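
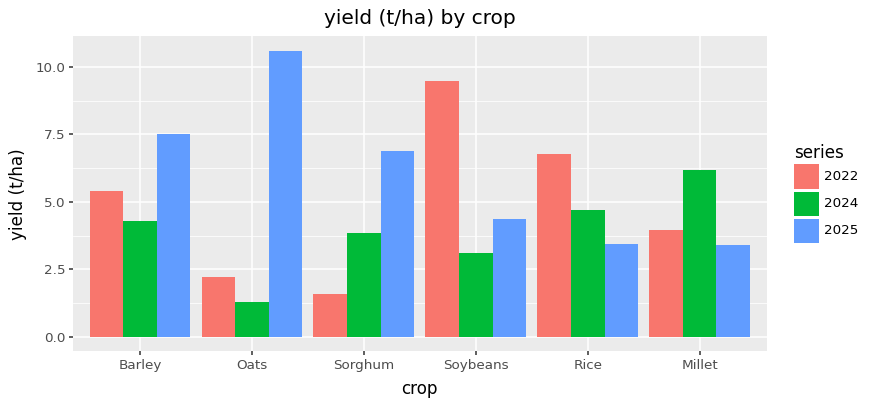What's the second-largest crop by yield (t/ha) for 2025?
Barley

Top 3 for 2025: Oats ≈ 11, Barley ≈ 8, Sorghum ≈ 7.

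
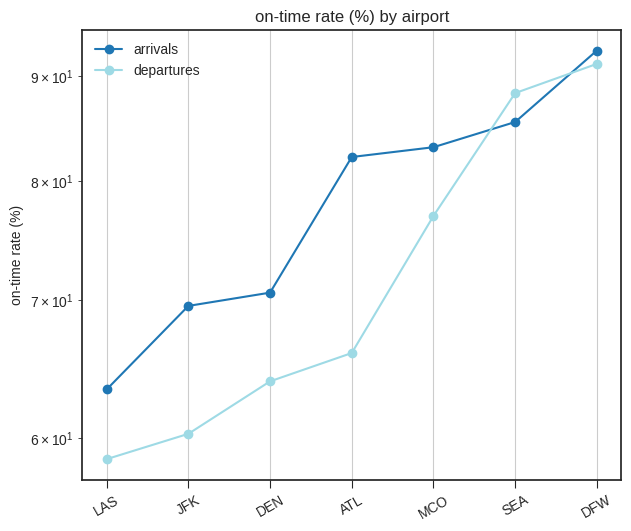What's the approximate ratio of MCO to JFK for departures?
≈ 1.25×

MCO ≈ 75, JFK ≈ 60; 75/60 ≈ 1.25.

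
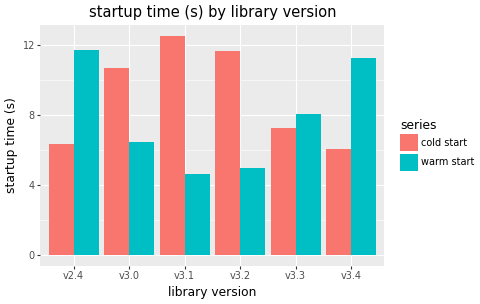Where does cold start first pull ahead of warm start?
v2.4: cold start ≈ 6 vs warm start ≈ 12 (not yet); v3.0: cold start ≈ 10 vs warm start ≈ 6 (first crossover).

v3.0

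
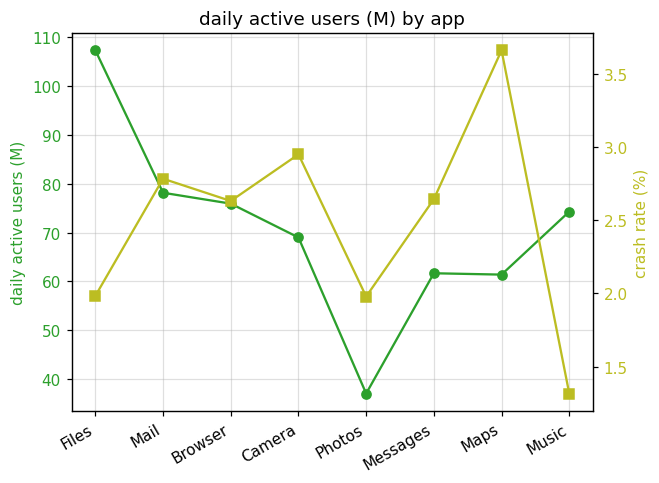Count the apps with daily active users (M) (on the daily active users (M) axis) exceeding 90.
Above 90: Files.

1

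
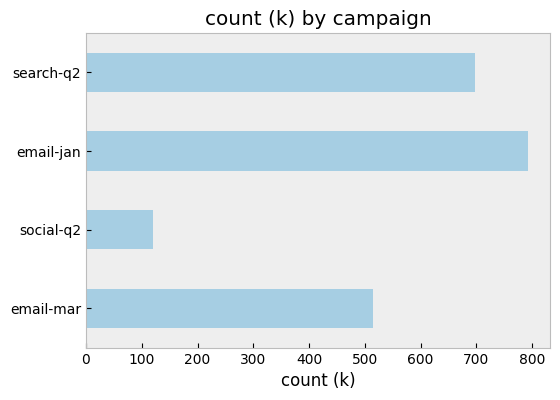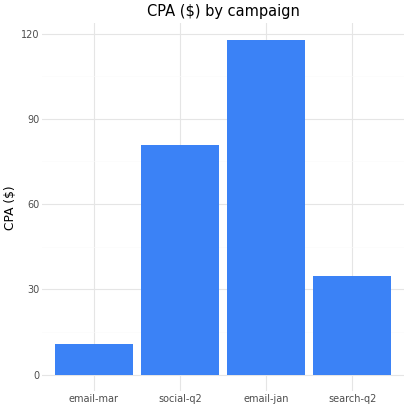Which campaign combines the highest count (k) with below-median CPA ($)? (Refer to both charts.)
search-q2

Chart 2 median CPA ($) ≈ 60; below-median campaigns: email-mar, search-q2. Among those, search-q2 has the highest count (k) (≈ 700).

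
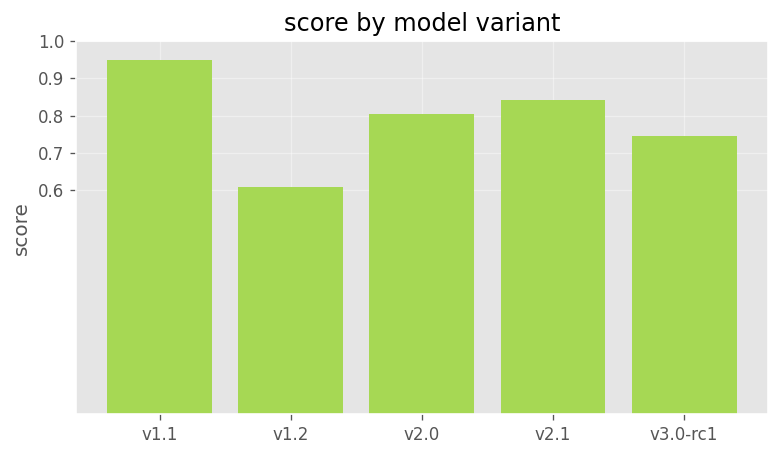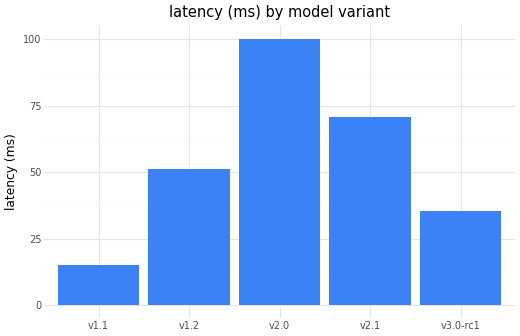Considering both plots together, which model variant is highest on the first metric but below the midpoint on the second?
v1.1

Chart 2 median latency (ms) ≈ 50; below-median model variants: v1.1, v3.0-rc1. Among those, v1.1 has the highest score (≈ 0.9).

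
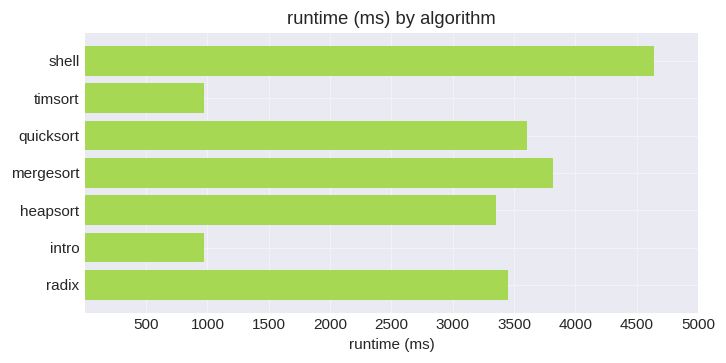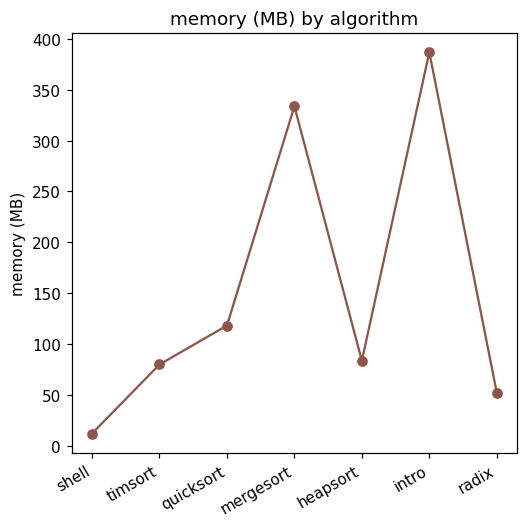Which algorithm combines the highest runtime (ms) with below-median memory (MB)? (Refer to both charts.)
Chart 2 median memory (MB) ≈ 100; below-median algorithms: shell, timsort, radix. Among those, shell has the highest runtime (ms) (≈ 4500).

shell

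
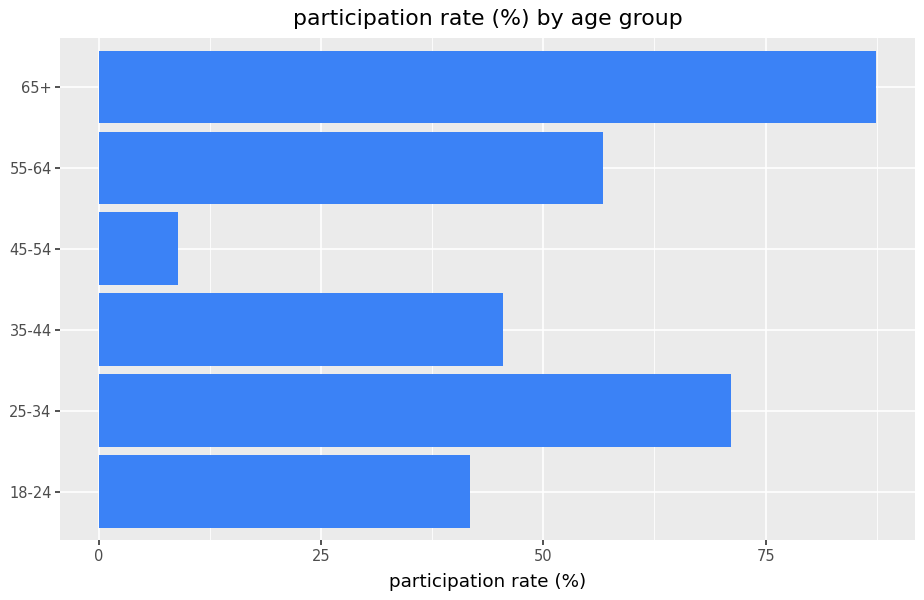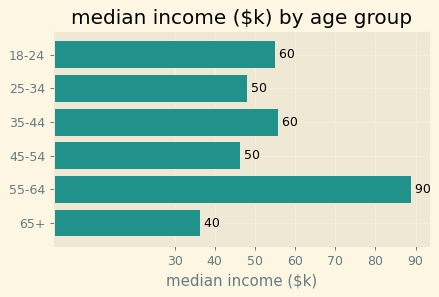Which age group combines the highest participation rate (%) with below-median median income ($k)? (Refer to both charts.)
Chart 2 median median income ($k) ≈ 50; below-median age groups: 25-34, 45-54, 65+. Among those, 65+ has the highest participation rate (%) (≈ 90).

65+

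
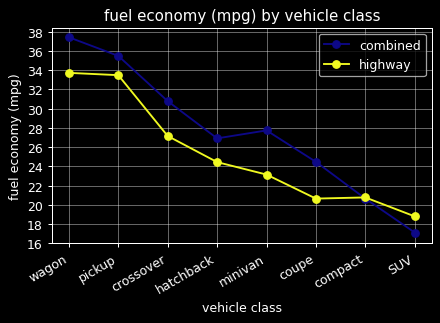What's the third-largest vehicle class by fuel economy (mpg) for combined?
crossover

Top 4 for combined: wagon ≈ 38, pickup ≈ 36, crossover ≈ 30, minivan ≈ 28.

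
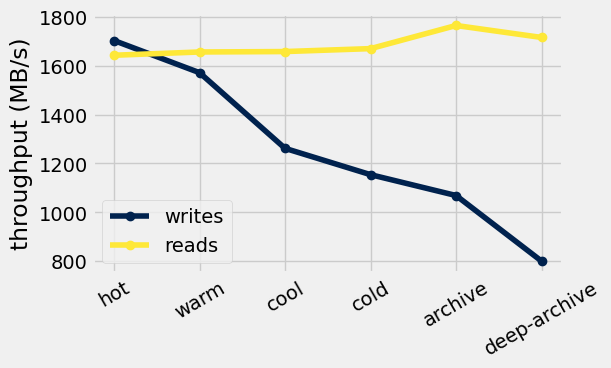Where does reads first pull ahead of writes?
hot: reads ≈ 1600 vs writes ≈ 1700 (not yet); warm: reads ≈ 1700 vs writes ≈ 1600 (first crossover).

warm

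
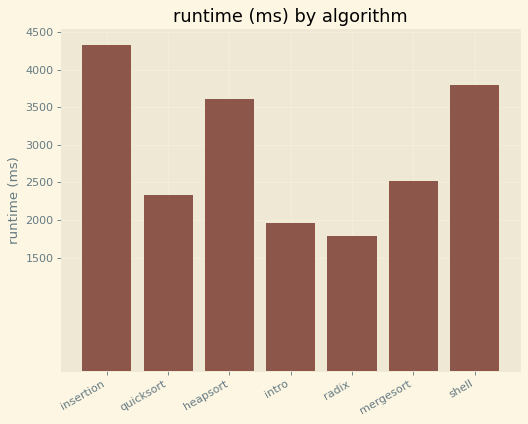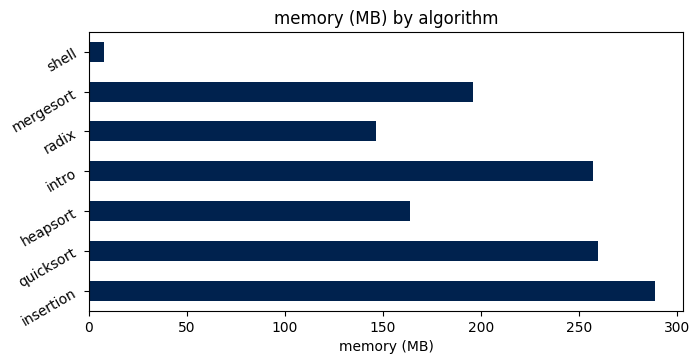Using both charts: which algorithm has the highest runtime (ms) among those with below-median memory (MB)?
shell

Chart 2 median memory (MB) ≈ 200; below-median algorithms: heapsort, radix, shell. Among those, shell has the highest runtime (ms) (≈ 4000).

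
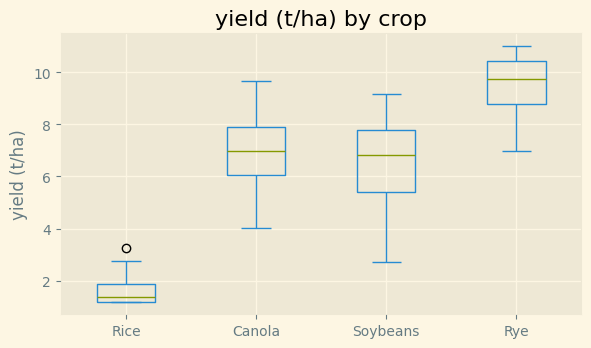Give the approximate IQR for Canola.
Q3 ≈ 8, Q1 ≈ 6; IQR ≈ 2.

≈ 2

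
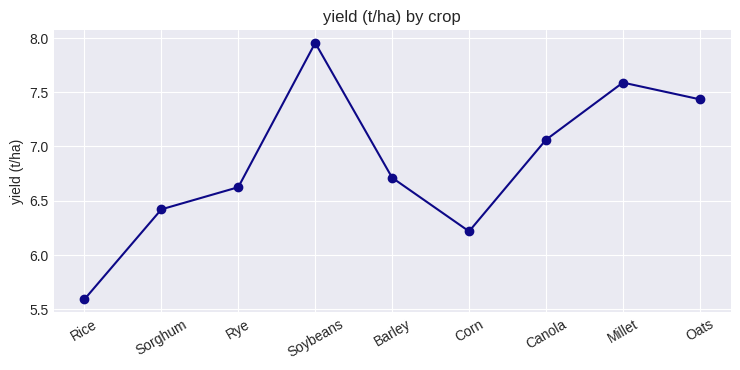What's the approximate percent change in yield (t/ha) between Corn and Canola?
Corn ≈ 6.2, Canola ≈ 7.0; (7.0 − 6.2) / 6.2 ≈ +12.9%.

≈ +12.9%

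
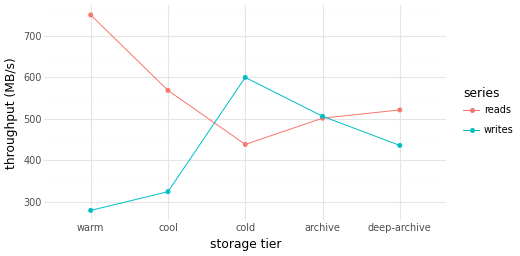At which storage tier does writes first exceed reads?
cool: writes ≈ 300 vs reads ≈ 550 (not yet); cold: writes ≈ 600 vs reads ≈ 450 (first crossover).

cold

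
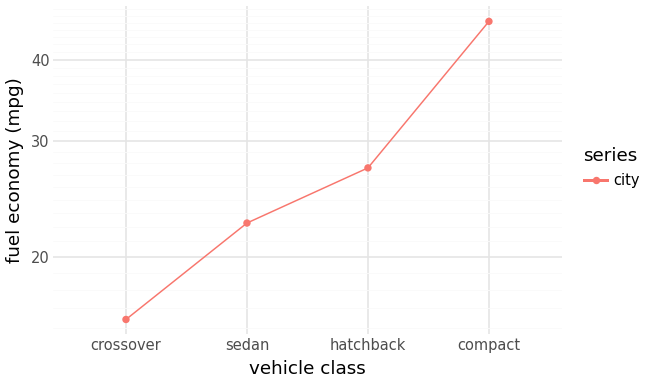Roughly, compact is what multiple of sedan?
≈ 1.8×

compact ≈ 45, sedan ≈ 25; 45/25 ≈ 1.8.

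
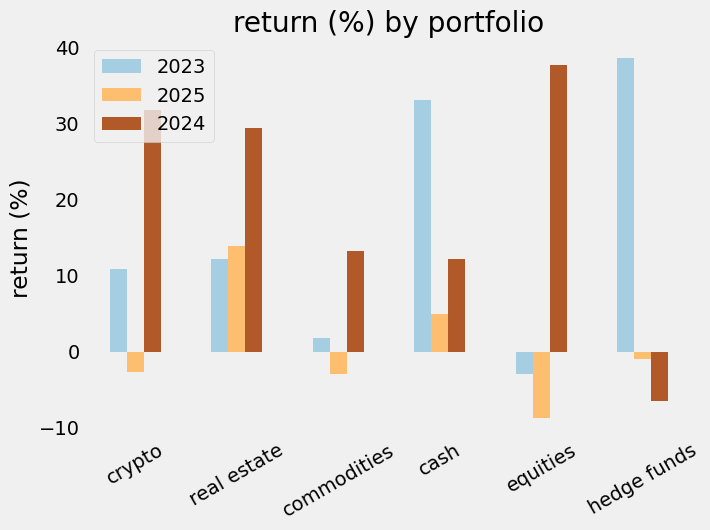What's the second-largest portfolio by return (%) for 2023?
Top 3 for 2023: hedge funds ≈ 40, cash ≈ 35, real estate ≈ 10.

cash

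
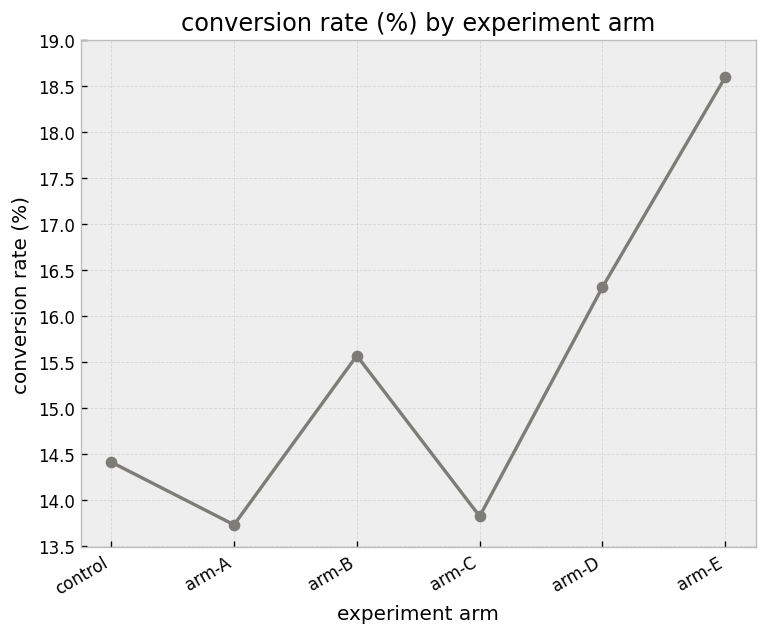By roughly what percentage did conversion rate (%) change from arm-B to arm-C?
arm-B ≈ 15.5, arm-C ≈ 14.0; (14.0 − 15.5) / 15.5 ≈ -9.7%.

≈ -9.7%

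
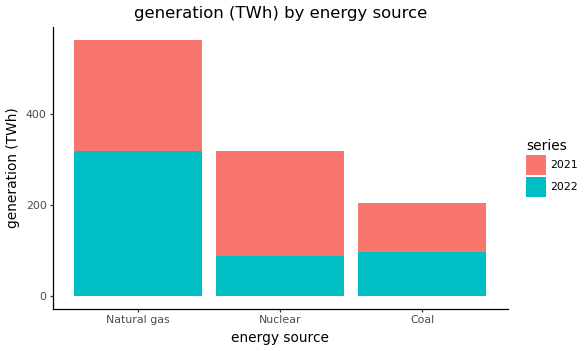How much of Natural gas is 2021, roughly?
2021 top ≈ 550, bottom ≈ 300; segment ≈ 250.

≈ 250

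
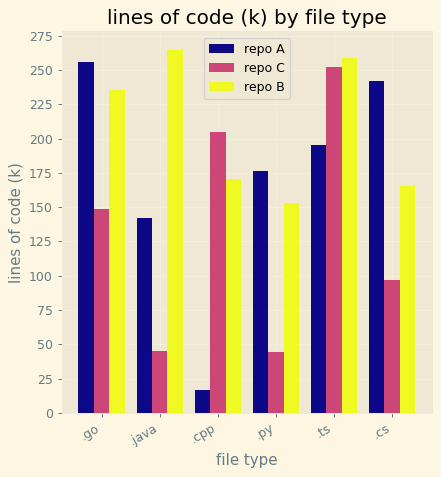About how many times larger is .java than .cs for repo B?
≈ 1.57×

.java ≈ 275, .cs ≈ 175; 275/175 ≈ 1.57.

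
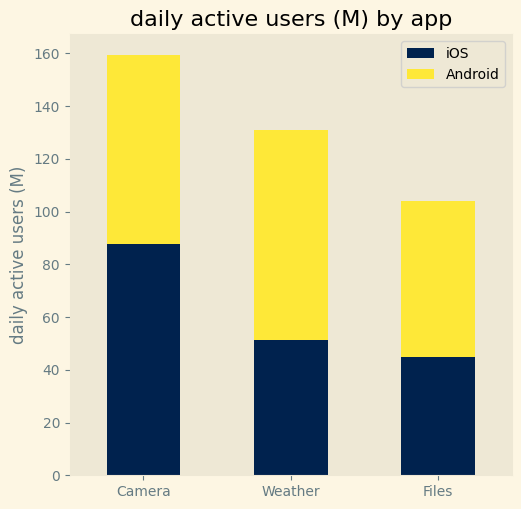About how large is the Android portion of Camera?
Android top ≈ 160, bottom ≈ 80; segment ≈ 80.

≈ 80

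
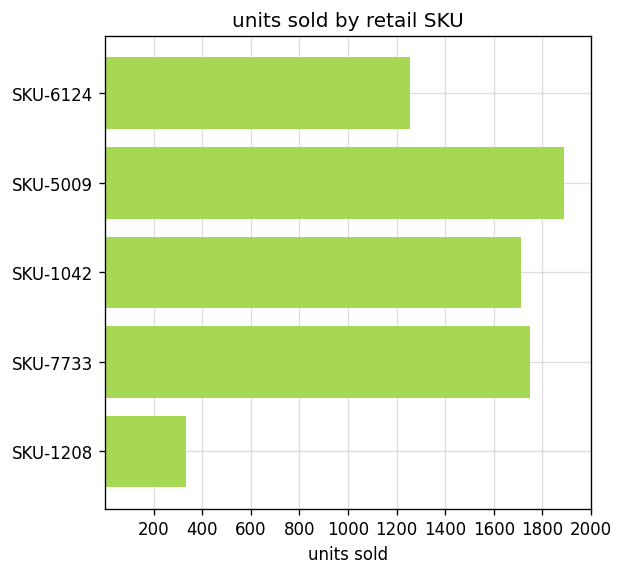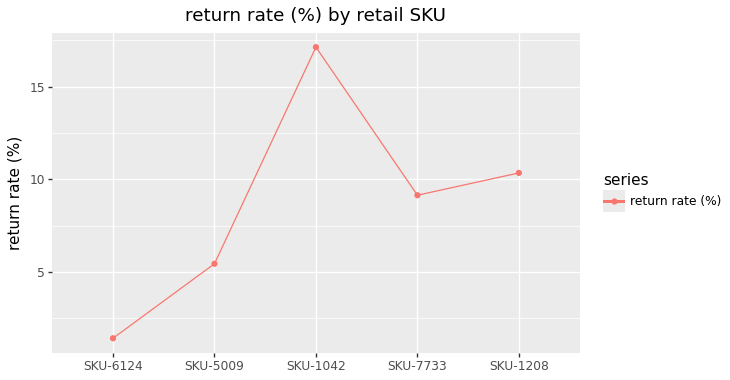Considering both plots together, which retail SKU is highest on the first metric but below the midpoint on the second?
SKU-5009

Chart 2 median return rate (%) ≈ 10; below-median retail SKUs: SKU-6124, SKU-5009. Among those, SKU-5009 has the highest units sold (≈ 1800).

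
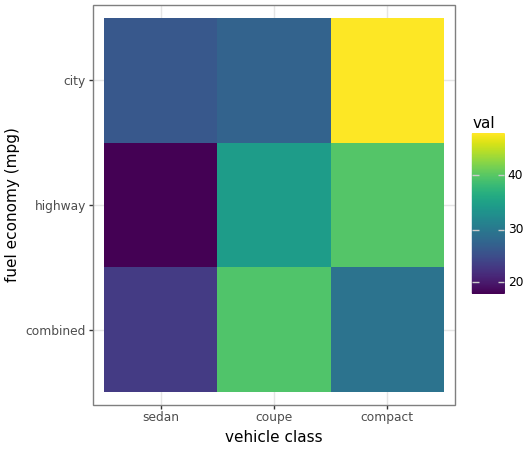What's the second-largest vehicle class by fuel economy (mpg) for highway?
Top 3 for highway: compact ≈ 40, coupe ≈ 35, sedan ≈ 20.

coupe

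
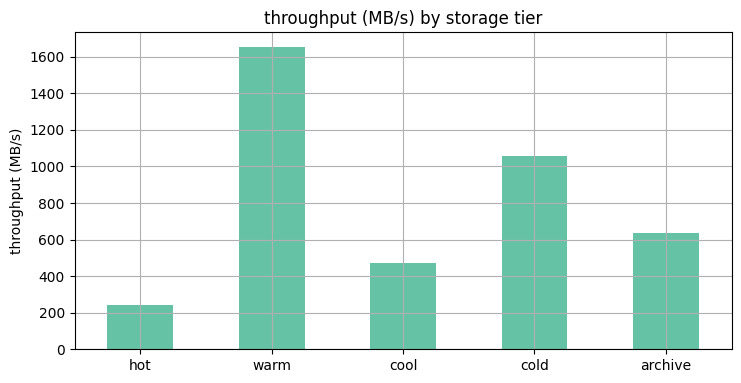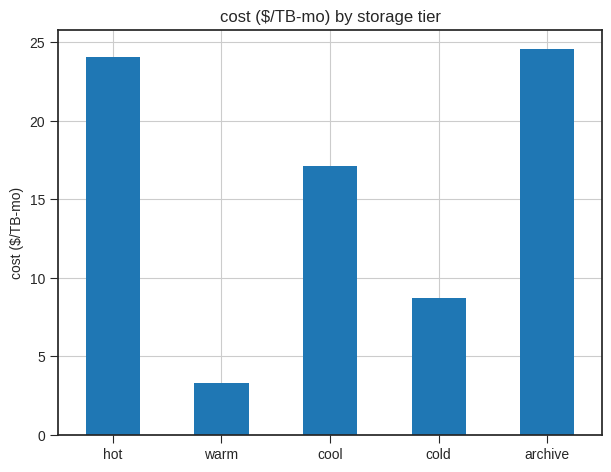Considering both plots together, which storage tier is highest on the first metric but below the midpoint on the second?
Chart 2 median cost ($/TB-mo) ≈ 15; below-median storage tiers: warm, cold. Among those, warm has the highest throughput (MB/s) (≈ 1600).

warm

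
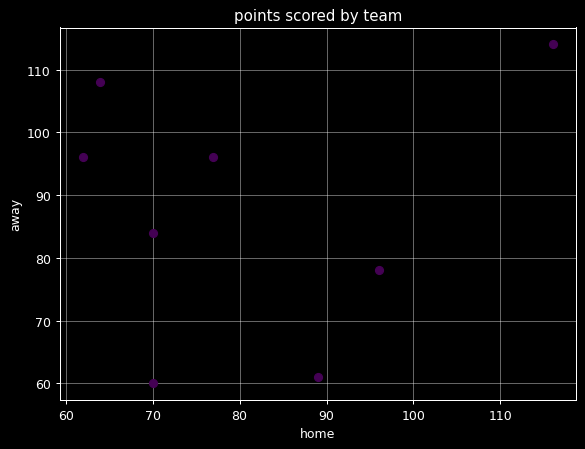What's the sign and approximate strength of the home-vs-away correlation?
no clear correlation

Points are roughly uncorrelated; weak (|r| ≈ 0.1).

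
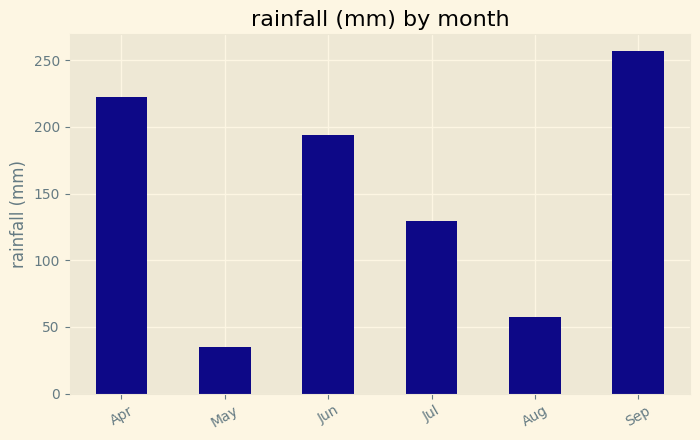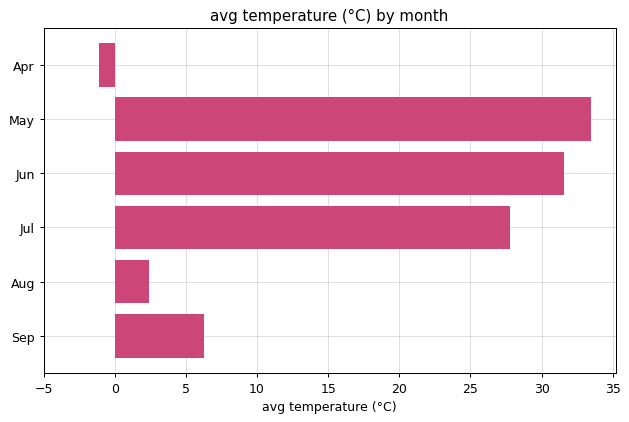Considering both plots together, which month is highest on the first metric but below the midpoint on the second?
Sep

Chart 2 median avg temperature (°C) ≈ 15; below-median months: Apr, Aug, Sep. Among those, Sep has the highest rainfall (mm) (≈ 250).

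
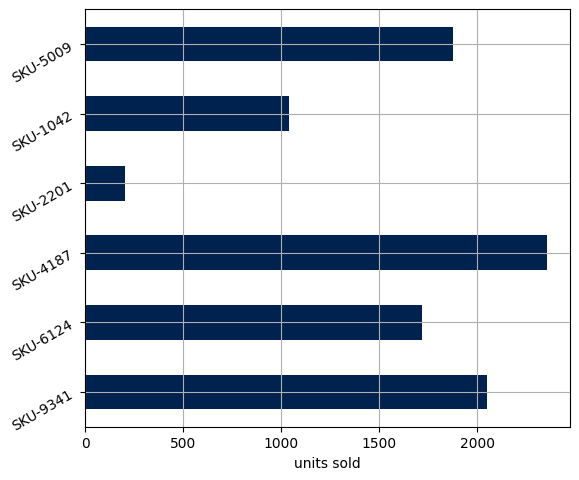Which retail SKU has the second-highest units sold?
Top 3: SKU-4187 ≈ 2400, SKU-9341 ≈ 2000, SKU-5009 ≈ 1800.

SKU-9341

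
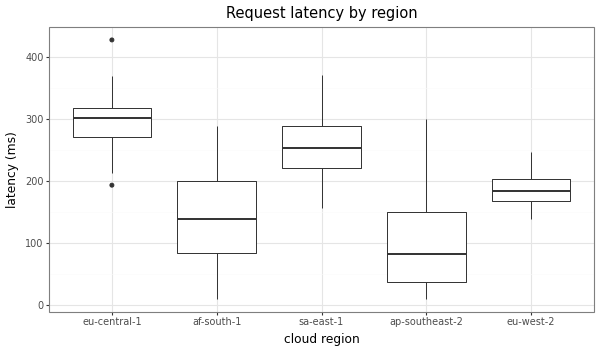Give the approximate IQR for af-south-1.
Q3 ≈ 200, Q1 ≈ 80; IQR ≈ 120.

≈ 120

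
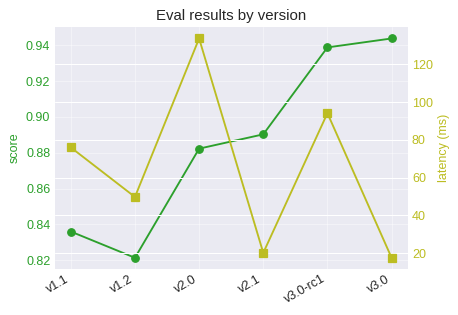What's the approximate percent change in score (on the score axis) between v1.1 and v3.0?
≈ +11.9%

v1.1 ≈ 0.84, v3.0 ≈ 0.94; (0.94 − 0.84) / 0.84 ≈ +11.9%.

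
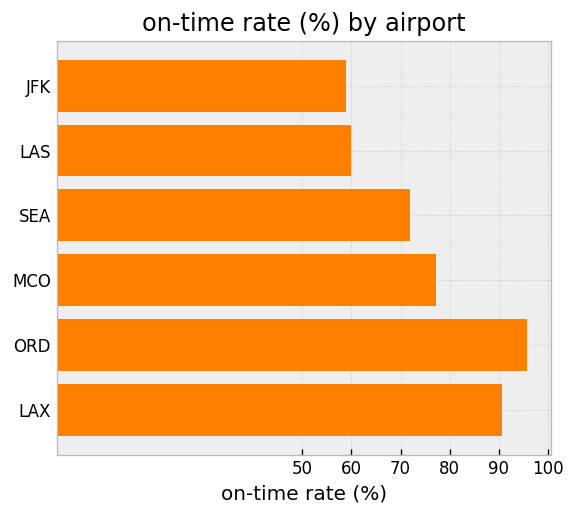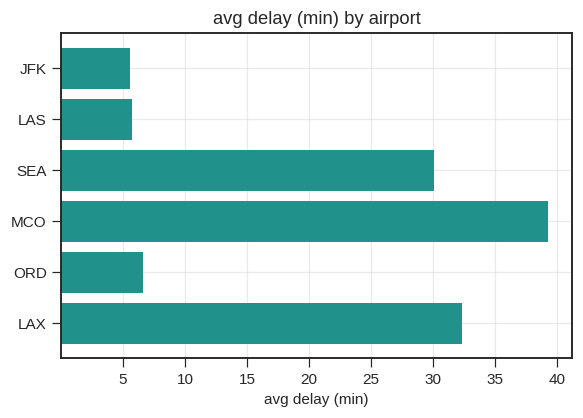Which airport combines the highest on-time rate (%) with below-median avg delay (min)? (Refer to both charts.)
Chart 2 median avg delay (min) ≈ 20; below-median airports: JFK, LAS, ORD. Among those, ORD has the highest on-time rate (%) (≈ 100).

ORD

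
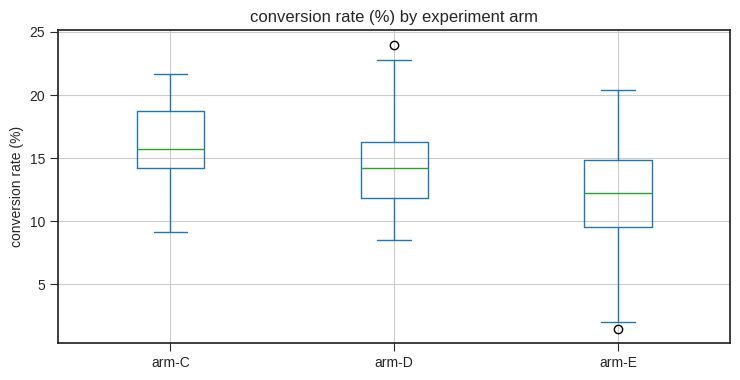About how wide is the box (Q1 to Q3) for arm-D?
Q3 ≈ 16.5, Q1 ≈ 12.0; IQR ≈ 4.5.

≈ 4.5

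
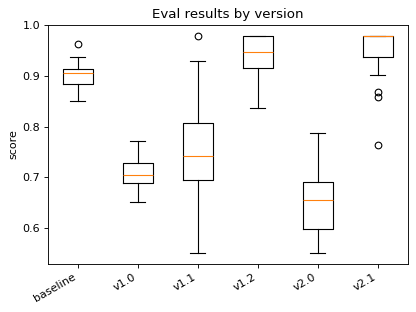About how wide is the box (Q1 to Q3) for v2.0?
≈ 0.10

Q3 ≈ 0.70, Q1 ≈ 0.60; IQR ≈ 0.10.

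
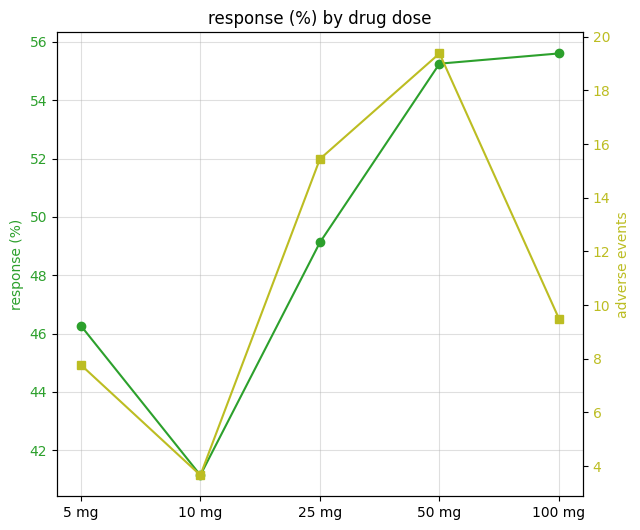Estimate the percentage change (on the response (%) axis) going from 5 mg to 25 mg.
5 mg ≈ 46, 25 mg ≈ 50; (50 − 46) / 46 ≈ +8.7%.

≈ +8.7%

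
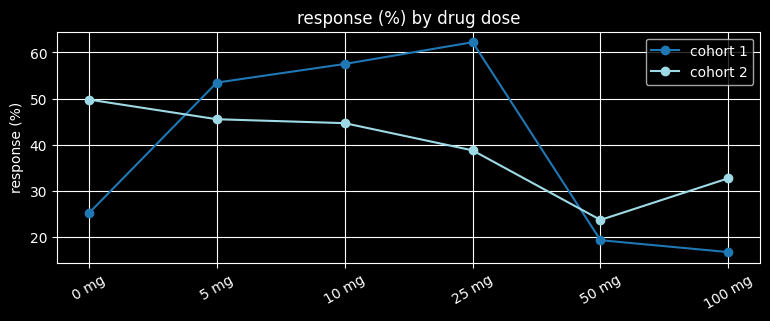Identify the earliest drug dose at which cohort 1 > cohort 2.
5 mg

0 mg: cohort 1 ≈ 25 vs cohort 2 ≈ 50 (not yet); 5 mg: cohort 1 ≈ 55 vs cohort 2 ≈ 45 (first crossover).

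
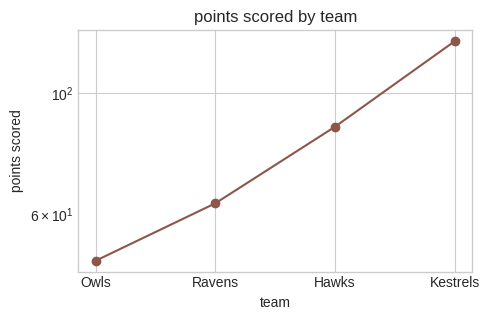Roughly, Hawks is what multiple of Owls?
Hawks ≈ 90, Owls ≈ 50; 90/50 ≈ 1.8.

≈ 1.8×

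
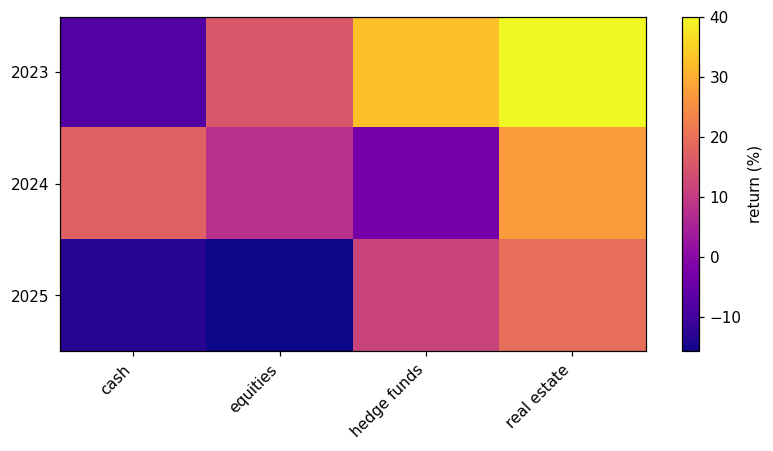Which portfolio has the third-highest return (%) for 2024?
Top 4 for 2024: real estate ≈ 25, cash ≈ 15, equities ≈ 10, hedge funds ≈ -5.

equities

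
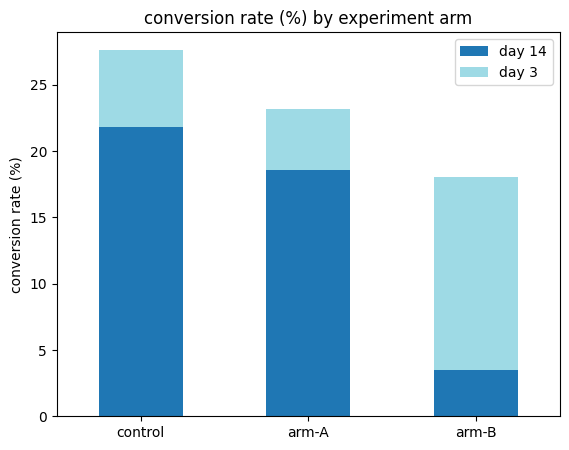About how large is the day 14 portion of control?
≈ 20

day 14 top ≈ 20, bottom ≈ 0; segment ≈ 20.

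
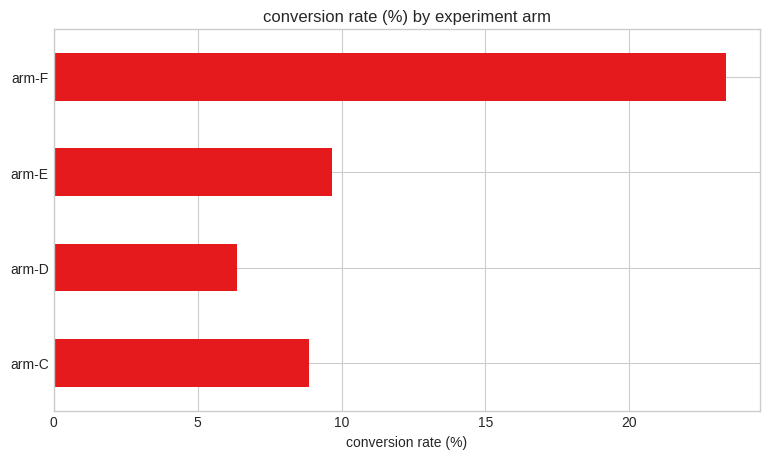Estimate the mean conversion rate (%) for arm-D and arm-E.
(6 + 10) / 2 ≈ 8.

≈ 8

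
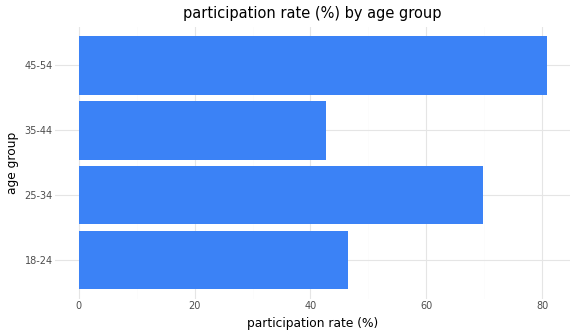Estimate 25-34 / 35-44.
≈ 1.75×

25-34 ≈ 70, 35-44 ≈ 40; 70/40 ≈ 1.75.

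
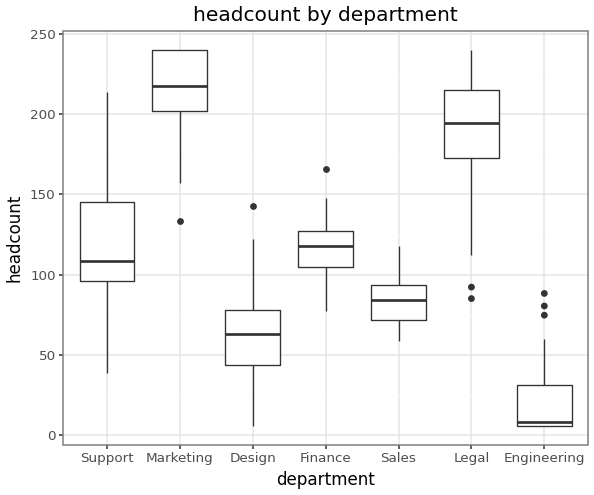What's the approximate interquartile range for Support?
Q3 ≈ 140, Q1 ≈ 100; IQR ≈ 40.

≈ 40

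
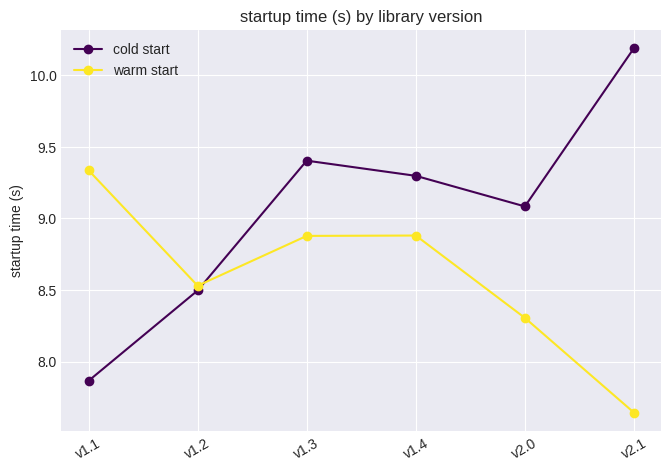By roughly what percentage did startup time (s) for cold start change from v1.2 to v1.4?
≈ +11.8%

v1.2 ≈ 8.5, v1.4 ≈ 9.5; (9.5 − 8.5) / 8.5 ≈ +11.8%.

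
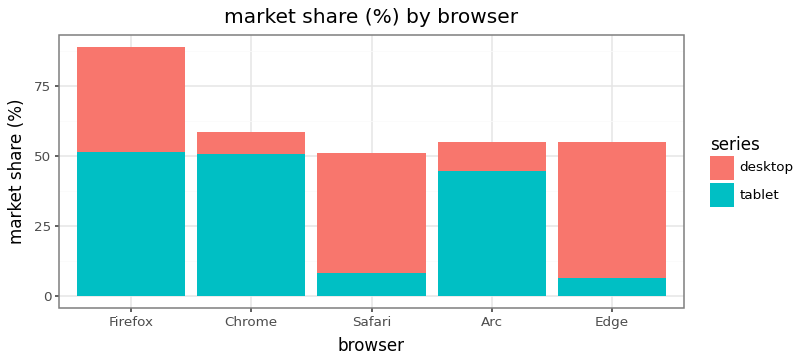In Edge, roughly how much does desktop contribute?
≈ 40

desktop top ≈ 50, bottom ≈ 10; segment ≈ 40.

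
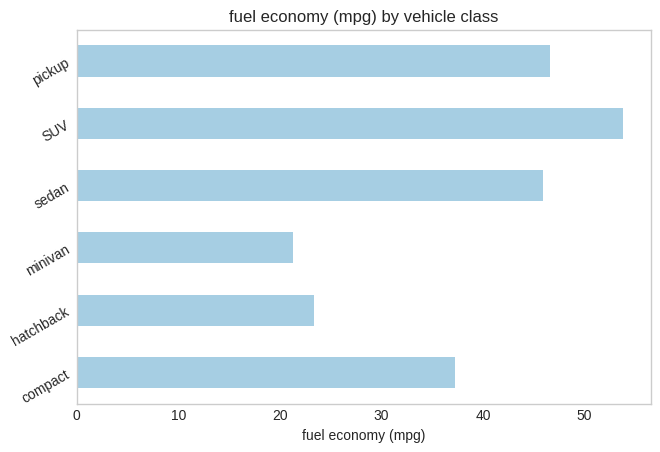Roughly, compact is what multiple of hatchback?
≈ 1.4×

compact ≈ 35, hatchback ≈ 25; 35/25 ≈ 1.4.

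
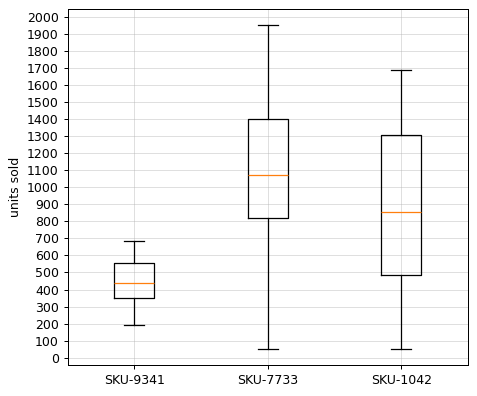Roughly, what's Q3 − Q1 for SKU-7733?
Q3 ≈ 1400, Q1 ≈ 800; IQR ≈ 600.

≈ 600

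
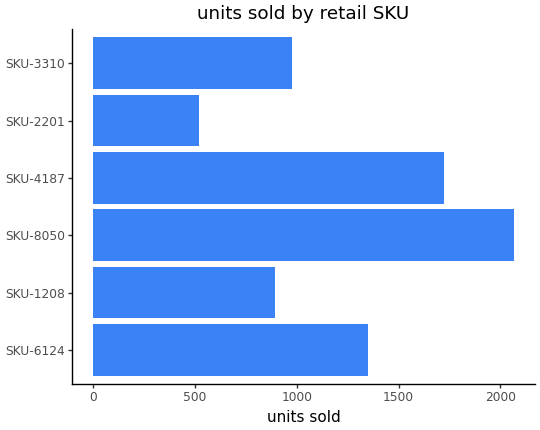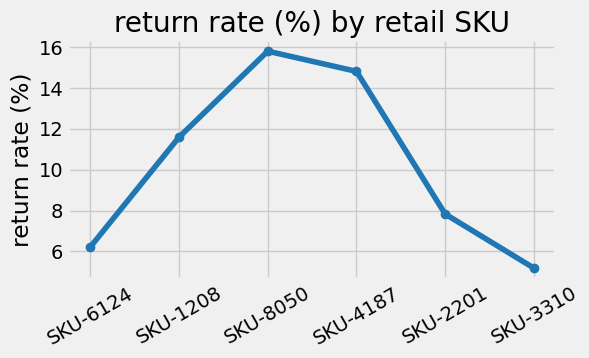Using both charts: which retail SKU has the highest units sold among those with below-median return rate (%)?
SKU-6124

Chart 2 median return rate (%) ≈ 10; below-median retail SKUs: SKU-6124, SKU-2201, SKU-3310. Among those, SKU-6124 has the highest units sold (≈ 1400).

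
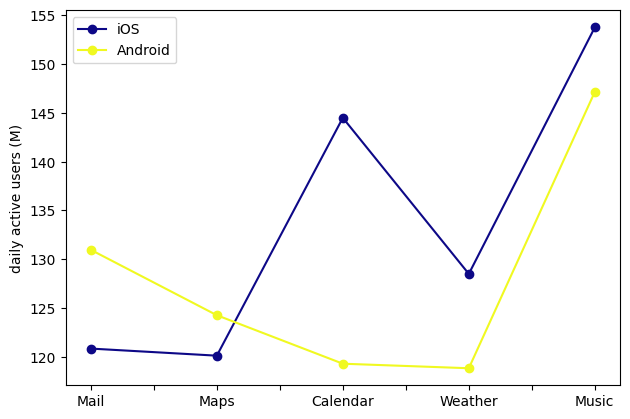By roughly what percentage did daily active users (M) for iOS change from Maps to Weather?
≈ +8.3%

Maps ≈ 120, Weather ≈ 130; (130 − 120) / 120 ≈ +8.3%.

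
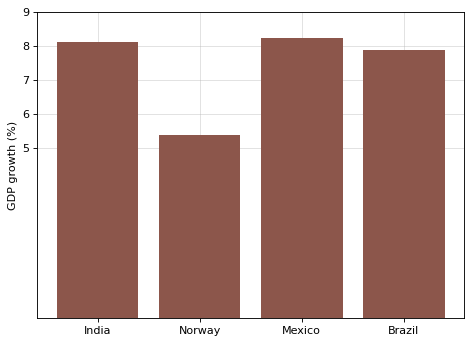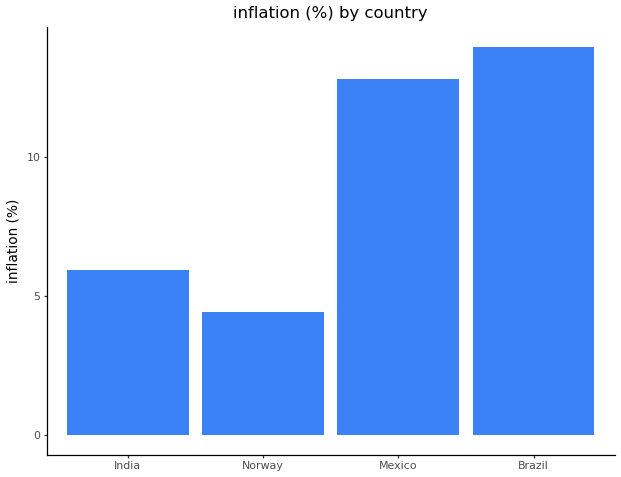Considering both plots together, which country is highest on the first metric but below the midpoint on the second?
Chart 2 median inflation (%) ≈ 10; below-median countries: India, Norway. Among those, India has the highest GDP growth (%) (≈ 8).

India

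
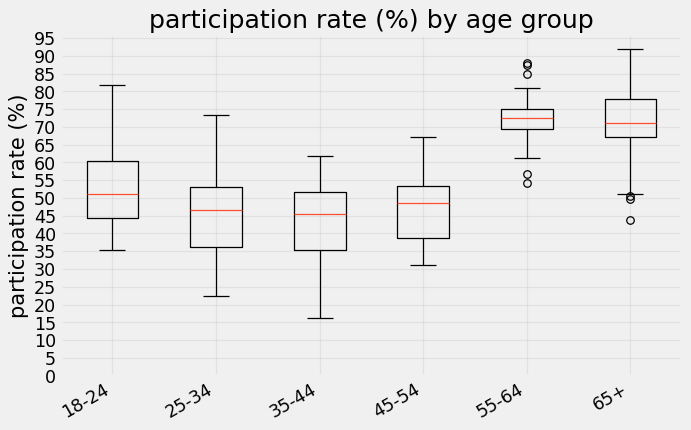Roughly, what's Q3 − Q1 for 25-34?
Q3 ≈ 55, Q1 ≈ 35; IQR ≈ 20.

≈ 20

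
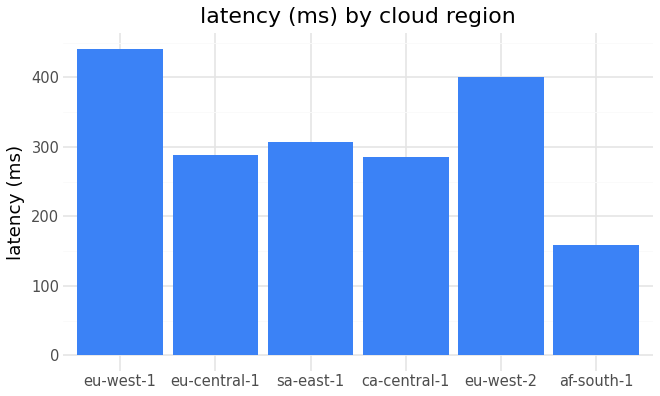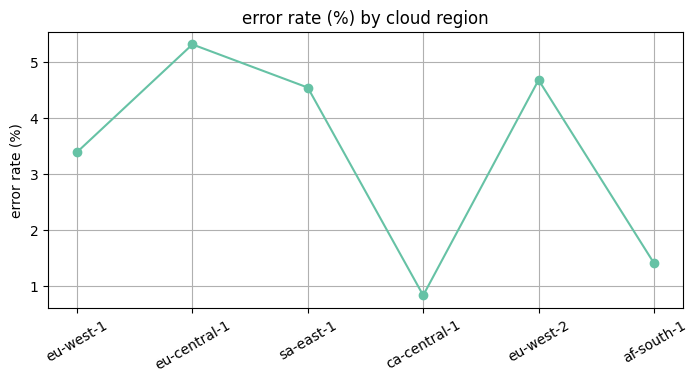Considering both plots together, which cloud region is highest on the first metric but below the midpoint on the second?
Chart 2 median error rate (%) ≈ 4; below-median cloud regions: eu-west-1, ca-central-1, af-south-1. Among those, eu-west-1 has the highest latency (ms) (≈ 450).

eu-west-1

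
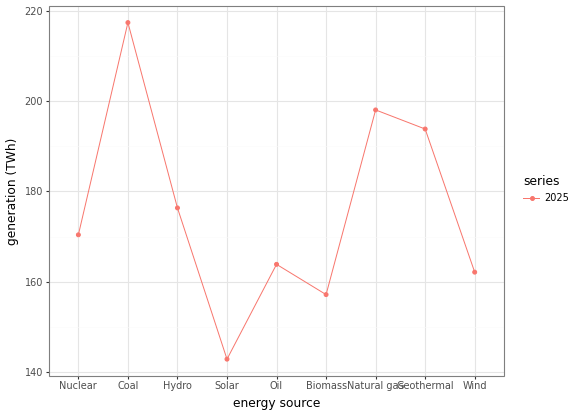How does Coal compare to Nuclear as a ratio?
Coal ≈ 220, Nuclear ≈ 170; 220/170 ≈ 1.29.

≈ 1.29×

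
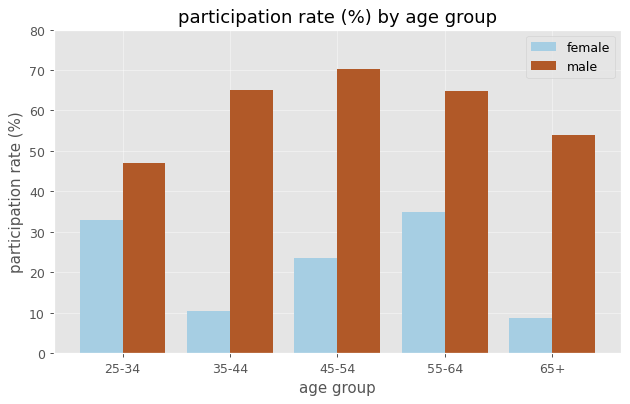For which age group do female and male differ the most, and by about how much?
35-44: female ≈ 10, male ≈ 70 → gap ≈ 60. Next-largest (45-54) is only ≈ 50.

35-44, ≈ 60 %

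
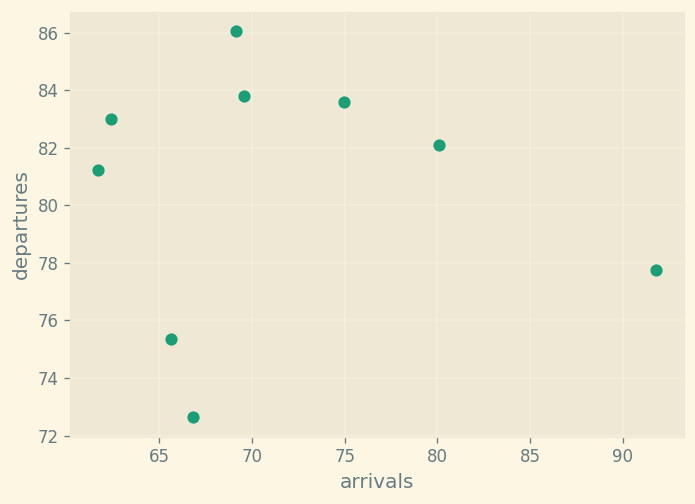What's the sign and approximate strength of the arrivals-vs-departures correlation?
Points are roughly uncorrelated; weak (|r| ≈ 0.0).

no clear correlation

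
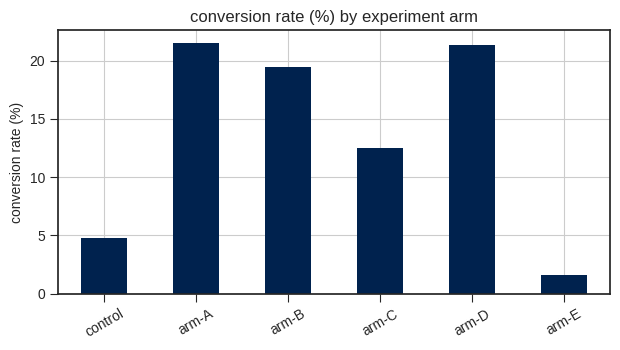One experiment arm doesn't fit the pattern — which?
arm-E

arm-E ≈ 2; the rest sit between ≈ 4 and ≈ 22.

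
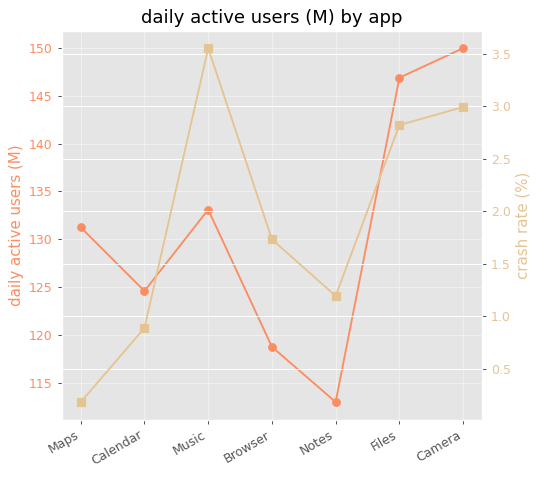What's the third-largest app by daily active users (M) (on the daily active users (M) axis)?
Music

Top 4 (on the daily active users (M) axis): Camera ≈ 150, Files ≈ 145, Music ≈ 135, Maps ≈ 130.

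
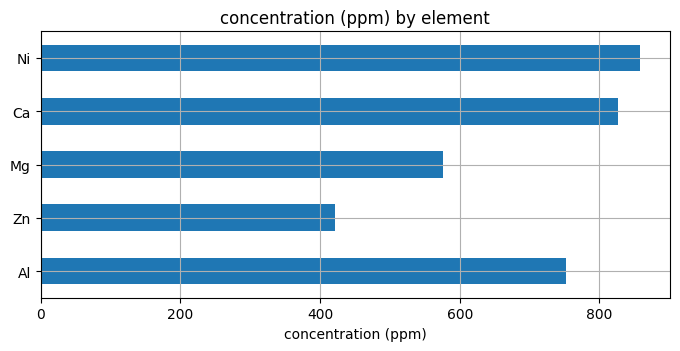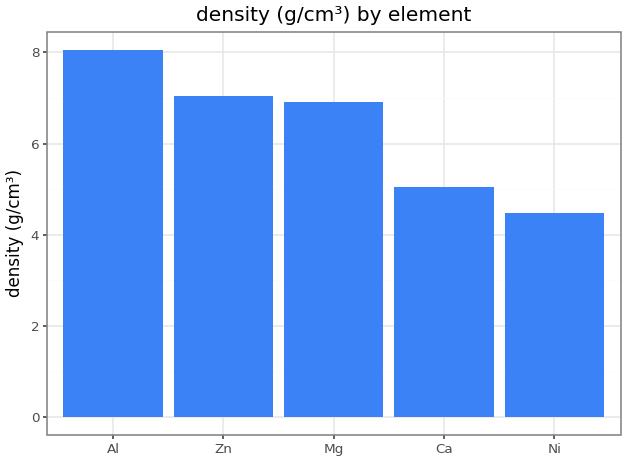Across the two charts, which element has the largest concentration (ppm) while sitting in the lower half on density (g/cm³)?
Ni

Chart 2 median density (g/cm³) ≈ 7; below-median elements: Ca, Ni. Among those, Ni has the highest concentration (ppm) (≈ 900).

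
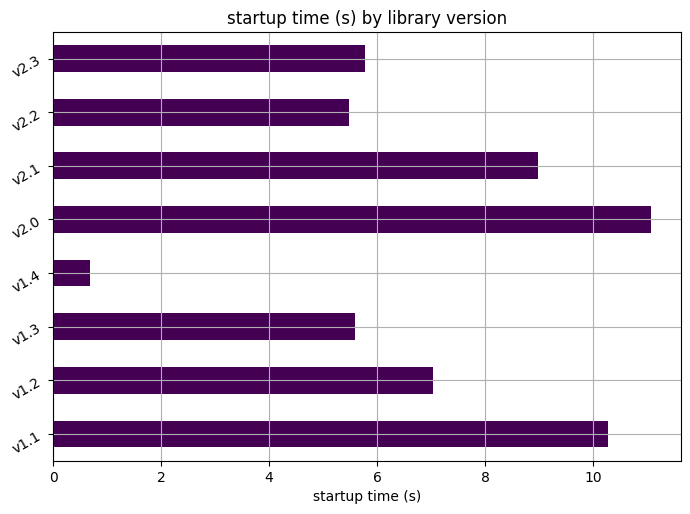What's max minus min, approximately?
Max v2.0 ≈ 11, min v1.4 ≈ 1; range ≈ 10.

≈ 10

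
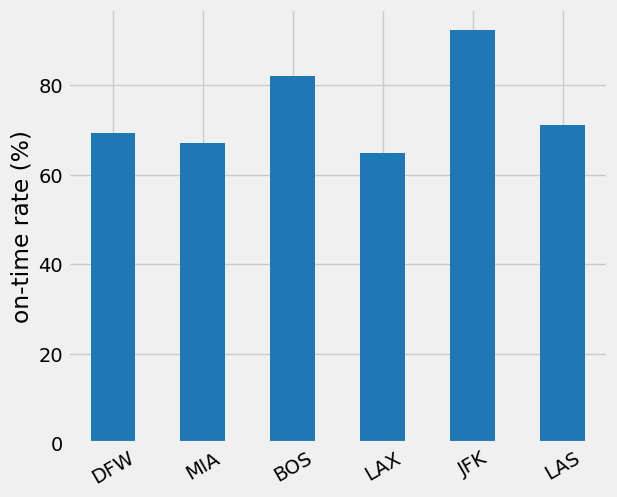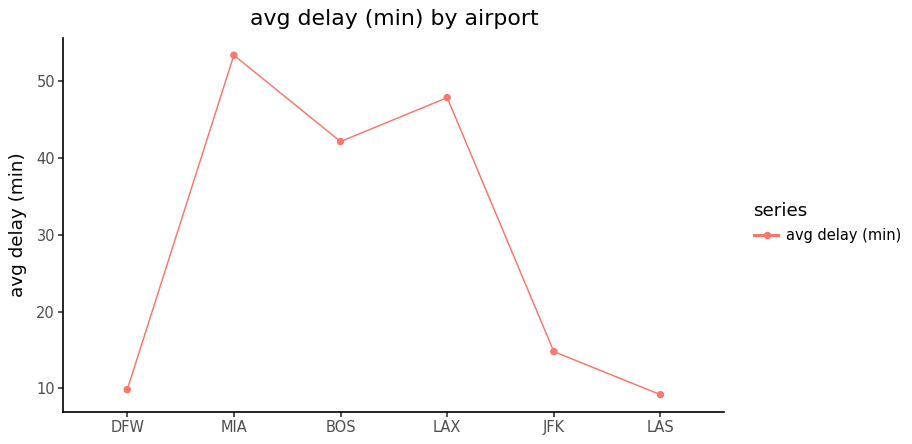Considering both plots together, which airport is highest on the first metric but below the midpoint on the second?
Chart 2 median avg delay (min) ≈ 30; below-median airports: DFW, JFK, LAS. Among those, JFK has the highest on-time rate (%) (≈ 90).

JFK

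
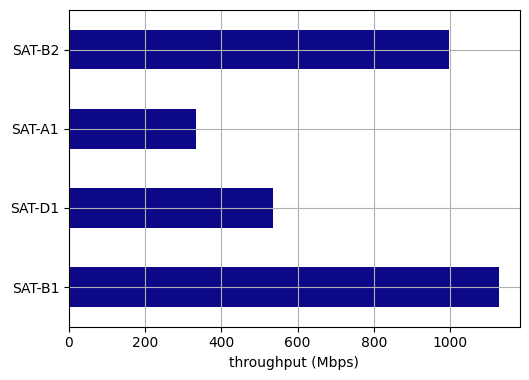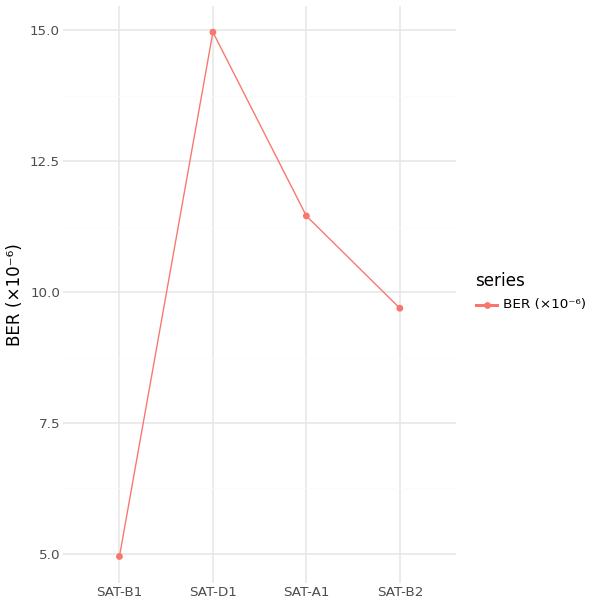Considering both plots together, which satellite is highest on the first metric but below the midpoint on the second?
Chart 2 median BER (×10⁻⁶) ≈ 10; below-median satellites: SAT-B1, SAT-B2. Among those, SAT-B1 has the highest throughput (Mbps) (≈ 1200).

SAT-B1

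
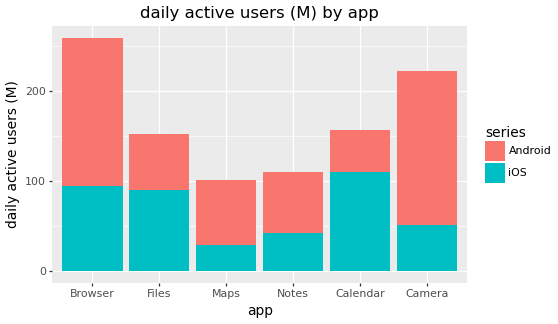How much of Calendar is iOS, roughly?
≈ 100

iOS top ≈ 100, bottom ≈ 0; segment ≈ 100.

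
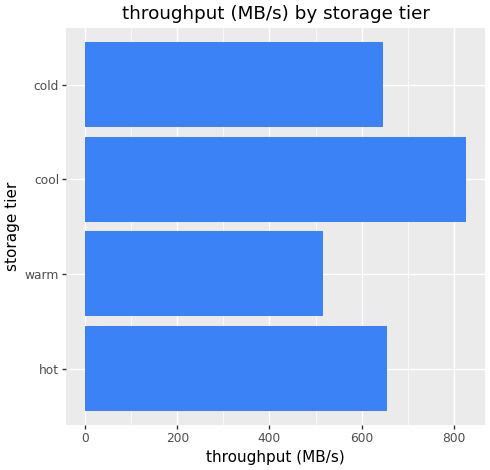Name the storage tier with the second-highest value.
hot

Top 3: cool ≈ 800, hot ≈ 700, cold ≈ 600.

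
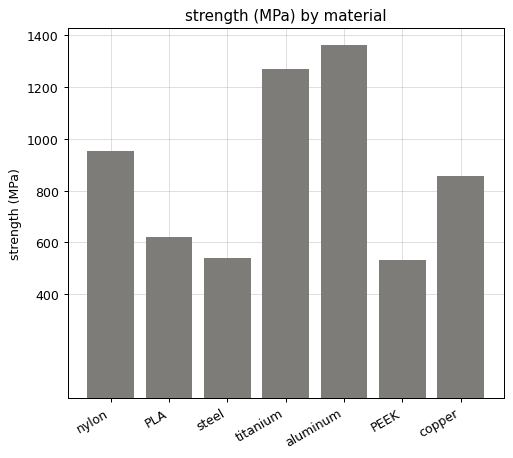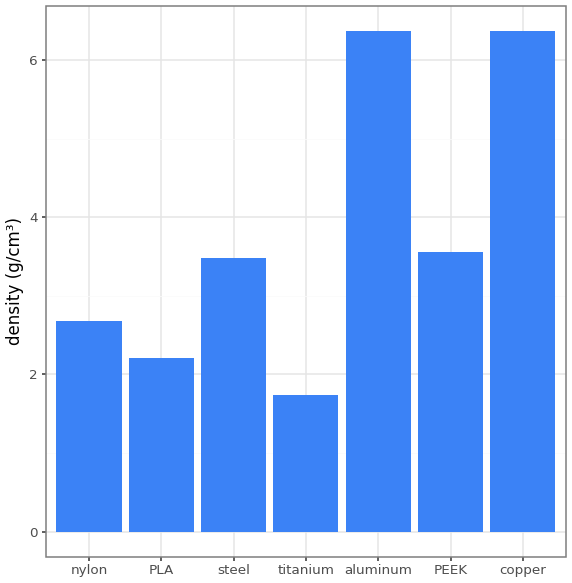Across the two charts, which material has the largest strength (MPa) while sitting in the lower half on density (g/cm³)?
titanium

Chart 2 median density (g/cm³) ≈ 3; below-median materials: nylon, PLA, titanium. Among those, titanium has the highest strength (MPa) (≈ 1200).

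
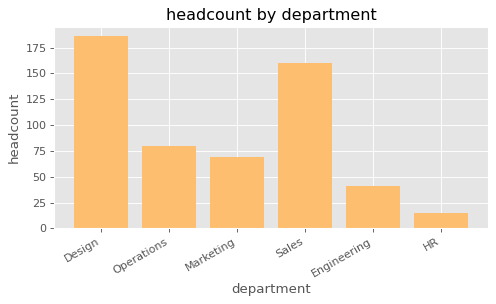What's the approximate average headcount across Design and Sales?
≈ 170

(180 + 160) / 2 ≈ 170.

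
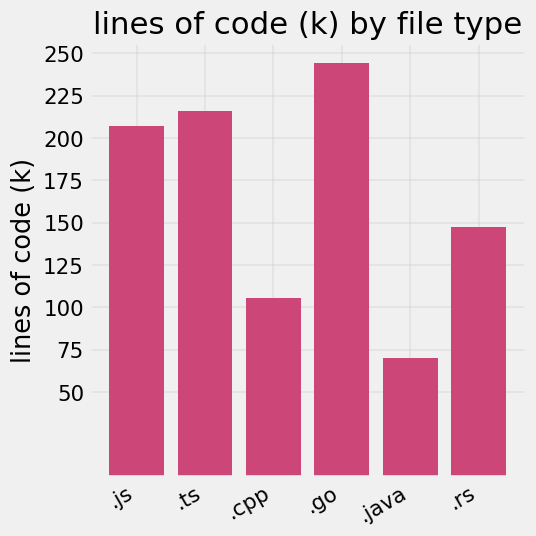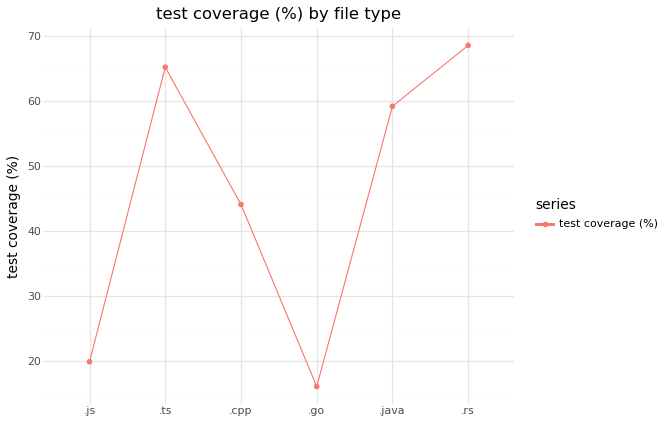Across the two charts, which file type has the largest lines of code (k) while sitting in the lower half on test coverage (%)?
Chart 2 median test coverage (%) ≈ 50; below-median file types: .js, .cpp, .go. Among those, .go has the highest lines of code (k) (≈ 250).

.go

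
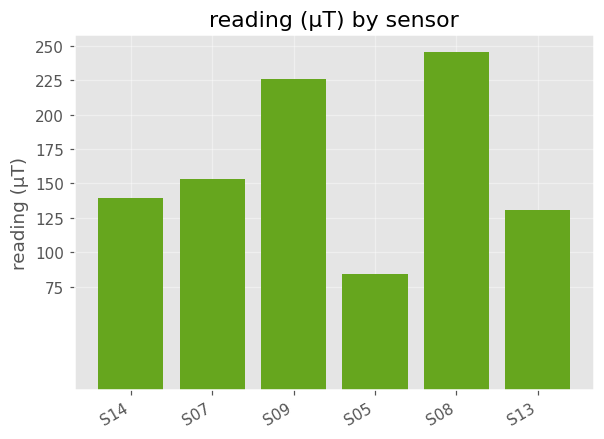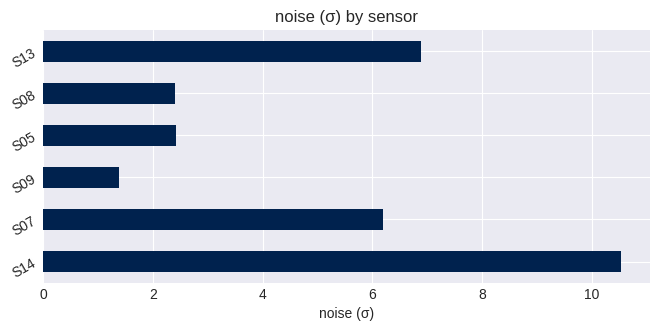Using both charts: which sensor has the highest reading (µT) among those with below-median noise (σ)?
Chart 2 median noise (σ) ≈ 4; below-median sensors: S09, S05, S08. Among those, S08 has the highest reading (µT) (≈ 250).

S08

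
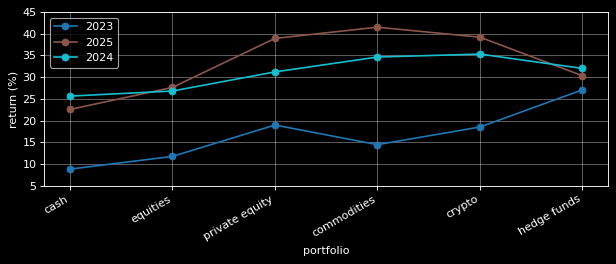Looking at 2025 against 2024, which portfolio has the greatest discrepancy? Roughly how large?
private equity, ≈ 10 %

private equity: 2025 ≈ 40, 2024 ≈ 30 → gap ≈ 10. Next-largest (commodities) is only ≈ 5.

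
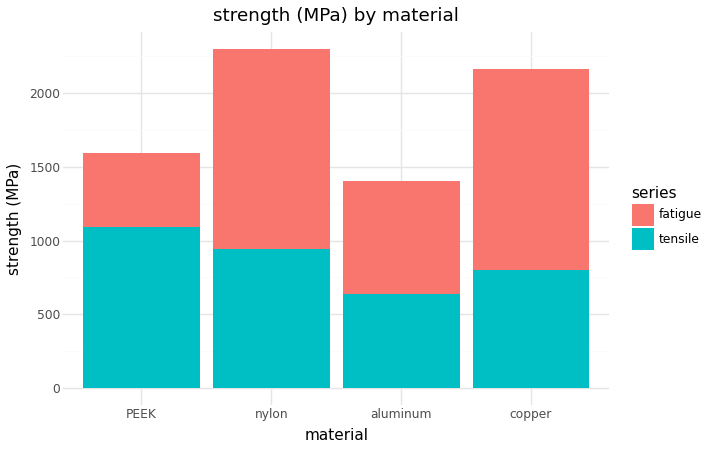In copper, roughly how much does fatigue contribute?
fatigue top ≈ 2200, bottom ≈ 800; segment ≈ 1400.

≈ 1400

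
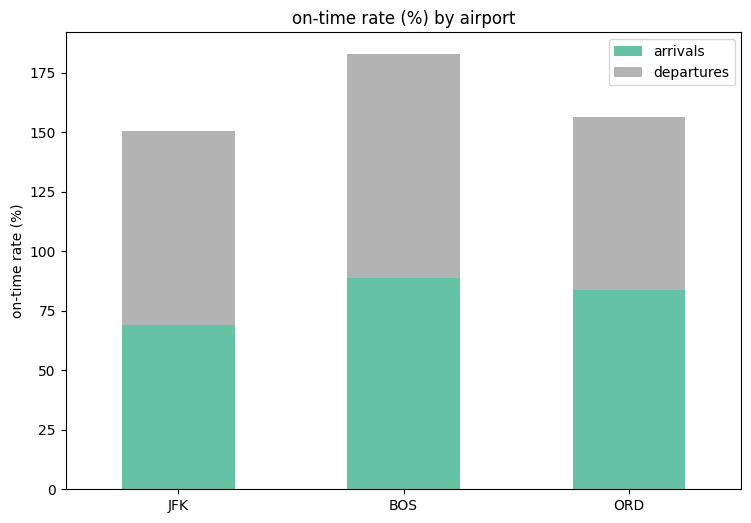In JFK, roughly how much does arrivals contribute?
≈ 60

arrivals top ≈ 60, bottom ≈ 0; segment ≈ 60.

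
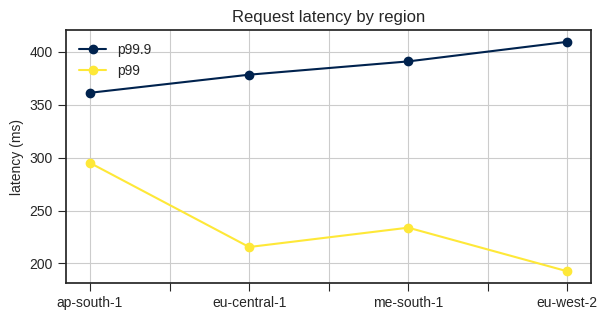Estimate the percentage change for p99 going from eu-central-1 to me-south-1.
eu-central-1 ≈ 220, me-south-1 ≈ 240; (240 − 220) / 220 ≈ +9.1%.

≈ +9.1%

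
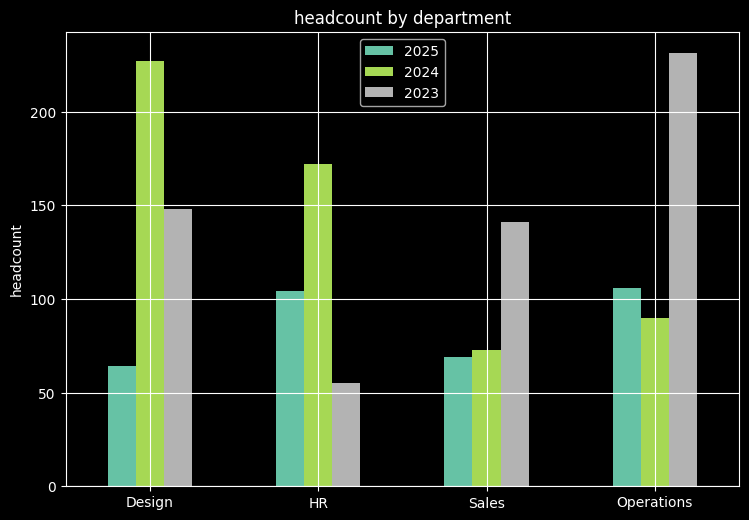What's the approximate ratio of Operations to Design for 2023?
Operations ≈ 240, Design ≈ 140; 240/140 ≈ 1.71.

≈ 1.71×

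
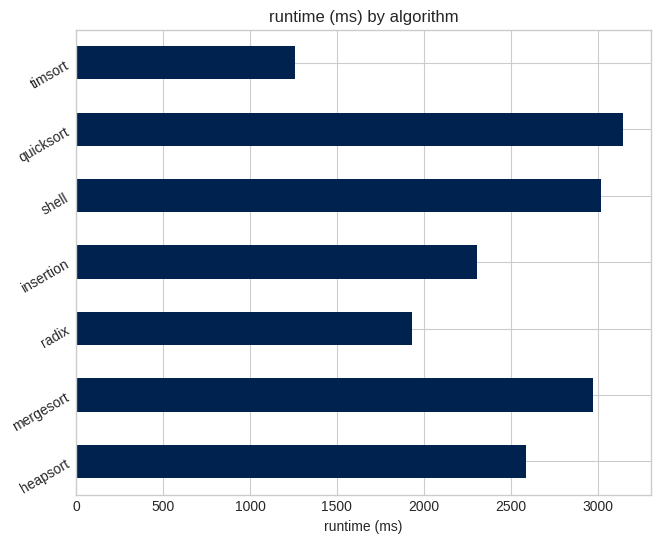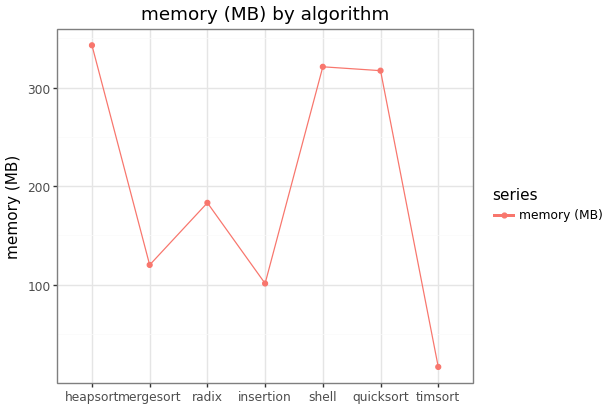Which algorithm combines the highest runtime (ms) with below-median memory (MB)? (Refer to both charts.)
mergesort

Chart 2 median memory (MB) ≈ 200; below-median algorithms: mergesort, insertion, timsort. Among those, mergesort has the highest runtime (ms) (≈ 3000).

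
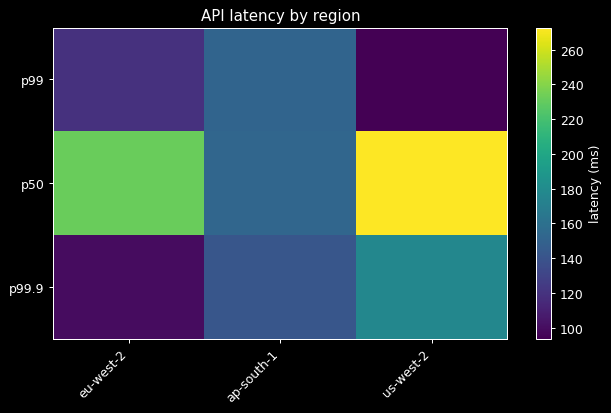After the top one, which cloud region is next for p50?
eu-west-2

Top 3 for p50: us-west-2 ≈ 280, eu-west-2 ≈ 240, ap-south-1 ≈ 160.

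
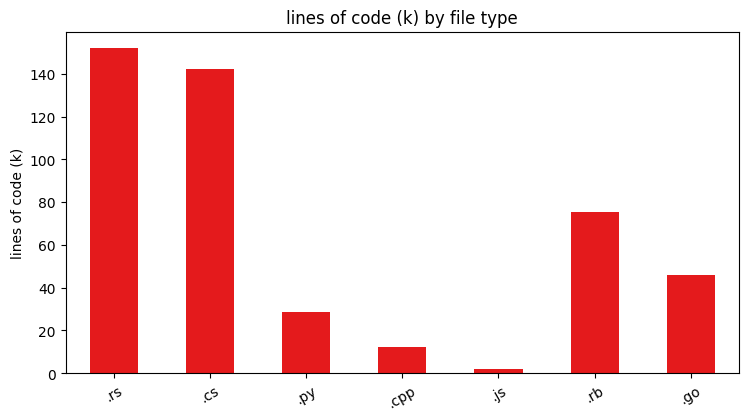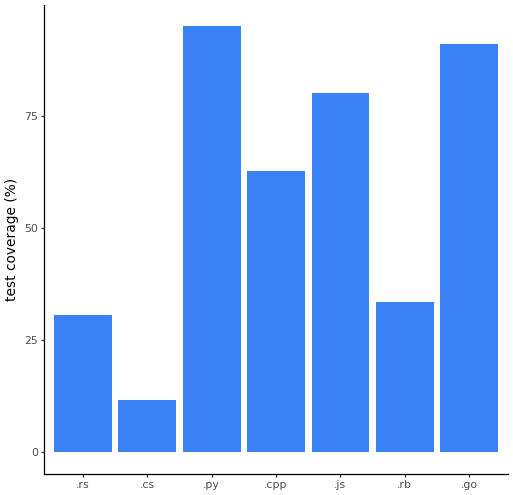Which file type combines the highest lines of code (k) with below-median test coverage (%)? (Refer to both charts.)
Chart 2 median test coverage (%) ≈ 60; below-median file types: .rs, .cs, .rb. Among those, .rs has the highest lines of code (k) (≈ 160).

.rs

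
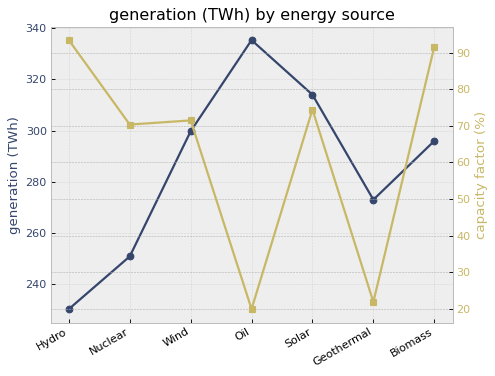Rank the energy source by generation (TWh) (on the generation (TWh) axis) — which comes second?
Top 3 (on the generation (TWh) axis): Oil ≈ 340, Solar ≈ 310, Wind ≈ 300.

Solar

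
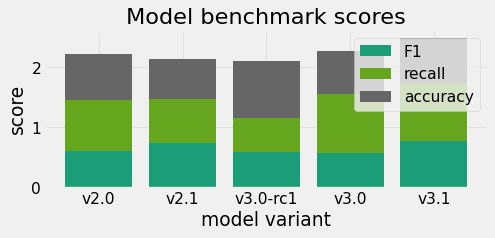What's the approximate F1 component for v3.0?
≈ 0.5

F1 top ≈ 0.5, bottom ≈ 0.0; segment ≈ 0.5.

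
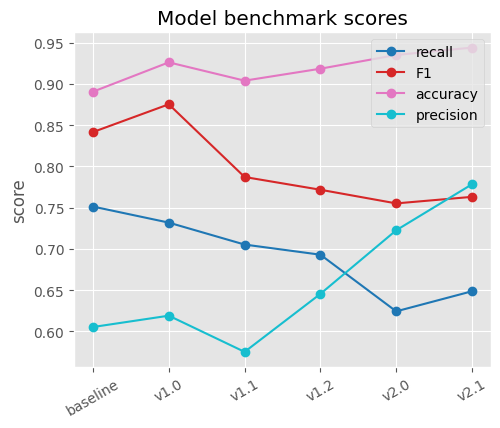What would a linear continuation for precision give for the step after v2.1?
Last three: 0.65, 0.70, 0.80 → slope ≈ 0.075/step → next ≈ 0.875.

≈ 0.875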